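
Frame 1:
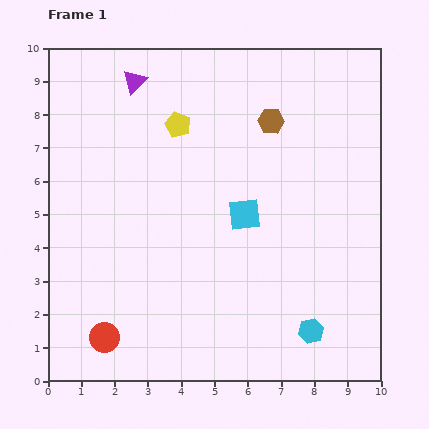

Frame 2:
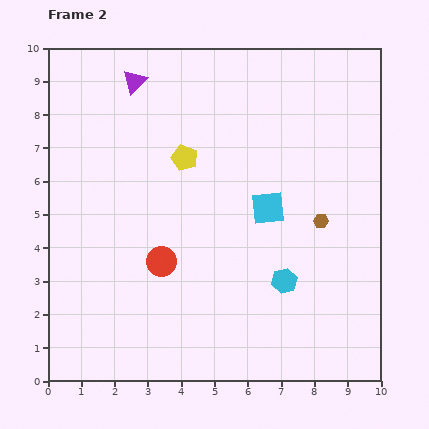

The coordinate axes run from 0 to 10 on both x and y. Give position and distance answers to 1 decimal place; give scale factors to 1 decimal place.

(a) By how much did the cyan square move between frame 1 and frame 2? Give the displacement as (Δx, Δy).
(0.7, 0.2)

The cyan square was at (5.9, 5.0) in frame 1 and (6.6, 5.2) in frame 2.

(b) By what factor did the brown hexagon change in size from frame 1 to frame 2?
0.6×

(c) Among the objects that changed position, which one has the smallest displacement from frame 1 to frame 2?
the cyan square

(moved 0.7)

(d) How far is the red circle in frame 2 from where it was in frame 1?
2.9

The red circle moved from (1.7, 1.3) to (3.4, 3.6), a distance of √(1.7² + 2.3²) ≈ 2.9.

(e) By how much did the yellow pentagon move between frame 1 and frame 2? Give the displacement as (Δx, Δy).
(0.2, -1.0)

The yellow pentagon was at (3.9, 7.7) in frame 1 and (4.1, 6.7) in frame 2.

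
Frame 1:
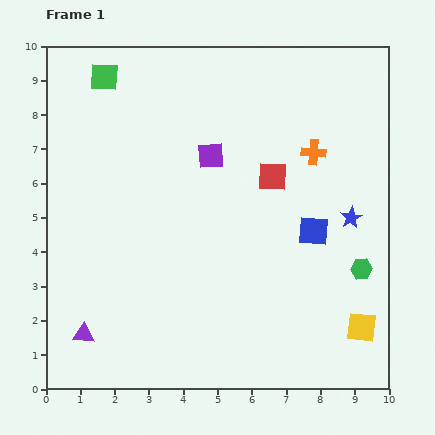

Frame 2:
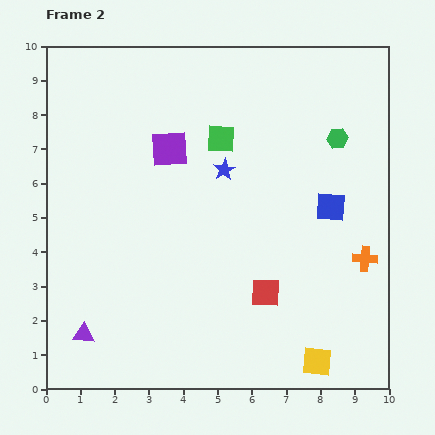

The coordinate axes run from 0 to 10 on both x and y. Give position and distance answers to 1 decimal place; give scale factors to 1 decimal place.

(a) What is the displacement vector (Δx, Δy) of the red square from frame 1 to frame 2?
(-0.2, -3.4)

The red square was at (6.6, 6.2) in frame 1 and (6.4, 2.8) in frame 2.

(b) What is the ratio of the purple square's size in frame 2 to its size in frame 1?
1.4×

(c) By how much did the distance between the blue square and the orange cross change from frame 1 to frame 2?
-0.5

Distance in frame 1: 2.3. Distance in frame 2: 1.8.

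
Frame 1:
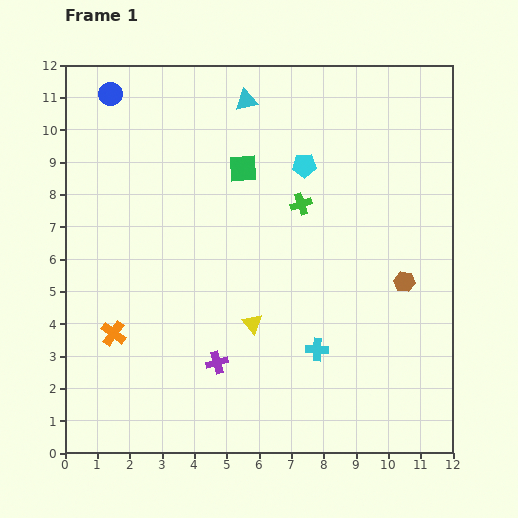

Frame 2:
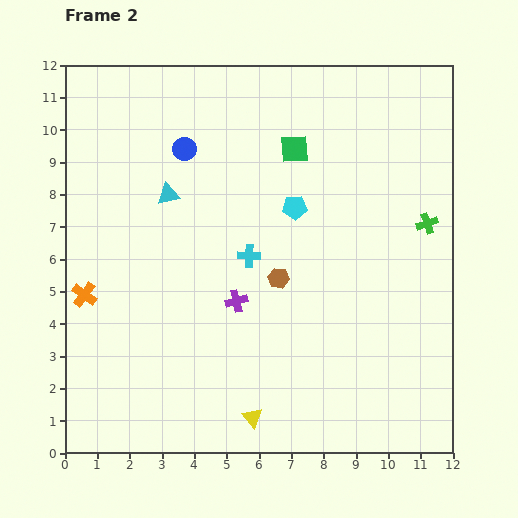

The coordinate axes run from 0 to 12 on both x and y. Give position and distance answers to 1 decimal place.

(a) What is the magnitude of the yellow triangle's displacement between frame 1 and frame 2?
2.9

The yellow triangle moved from (5.8, 4.0) to (5.8, 1.1), a distance of √(0.0² + 2.9²) ≈ 2.9.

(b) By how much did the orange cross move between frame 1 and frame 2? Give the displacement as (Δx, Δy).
(-0.9, 1.2)

The orange cross was at (1.5, 3.7) in frame 1 and (0.6, 4.9) in frame 2.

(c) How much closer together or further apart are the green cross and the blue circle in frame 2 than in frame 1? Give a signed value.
+1.0

Distance in frame 1: 6.8. Distance in frame 2: 7.8.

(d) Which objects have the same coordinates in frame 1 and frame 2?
none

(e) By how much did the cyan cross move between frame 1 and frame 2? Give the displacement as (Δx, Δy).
(-2.1, 2.9)

The cyan cross was at (7.8, 3.2) in frame 1 and (5.7, 6.1) in frame 2.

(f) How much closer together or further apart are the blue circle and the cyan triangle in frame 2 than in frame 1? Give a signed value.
-2.7

Distance in frame 1: 4.2. Distance in frame 2: 1.5.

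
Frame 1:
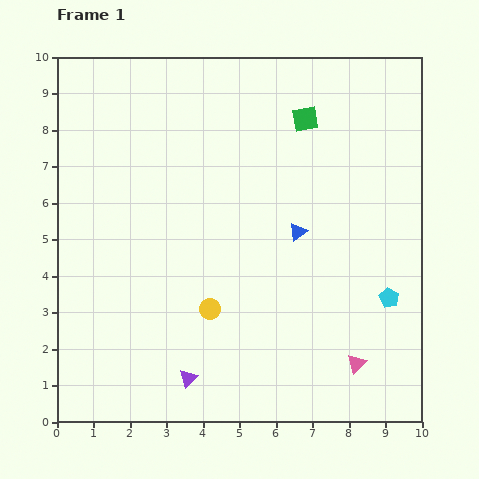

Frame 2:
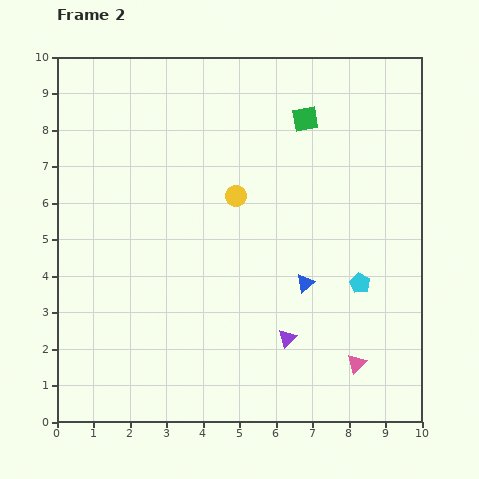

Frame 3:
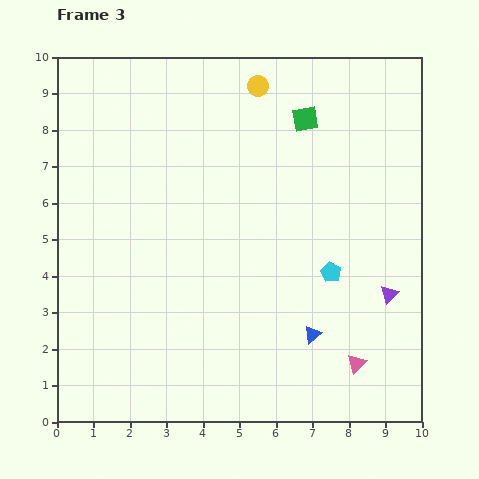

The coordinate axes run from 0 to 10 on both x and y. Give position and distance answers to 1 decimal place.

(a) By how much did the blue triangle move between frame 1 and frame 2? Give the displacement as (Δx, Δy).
(0.2, -1.4)

The blue triangle was at (6.6, 5.2) in frame 1 and (6.8, 3.8) in frame 2.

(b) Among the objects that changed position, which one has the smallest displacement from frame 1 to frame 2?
the cyan pentagon

(moved 0.9)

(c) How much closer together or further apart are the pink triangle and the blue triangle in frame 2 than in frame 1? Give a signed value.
-1.3

Distance in frame 1: 3.9. Distance in frame 2: 2.6.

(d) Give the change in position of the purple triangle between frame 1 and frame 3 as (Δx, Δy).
(5.5, 2.3)

The purple triangle was at (3.6, 1.2) in frame 1 and (9.1, 3.5) in frame 3.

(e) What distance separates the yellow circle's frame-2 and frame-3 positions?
3.1

The yellow circle moved from (4.9, 6.2) to (5.5, 9.2), a distance of √(0.6² + 3.0²) ≈ 3.1.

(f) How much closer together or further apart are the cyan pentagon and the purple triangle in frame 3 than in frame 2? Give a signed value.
-0.8

Distance in frame 2: 2.5. Distance in frame 3: 1.7.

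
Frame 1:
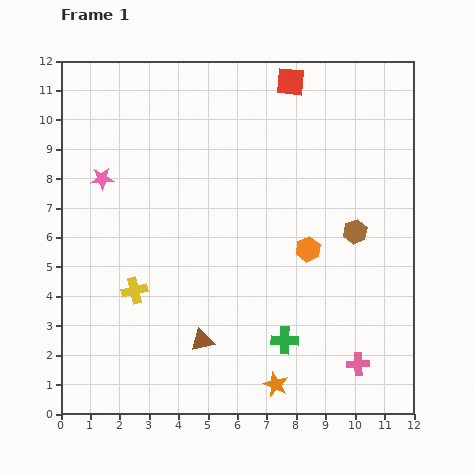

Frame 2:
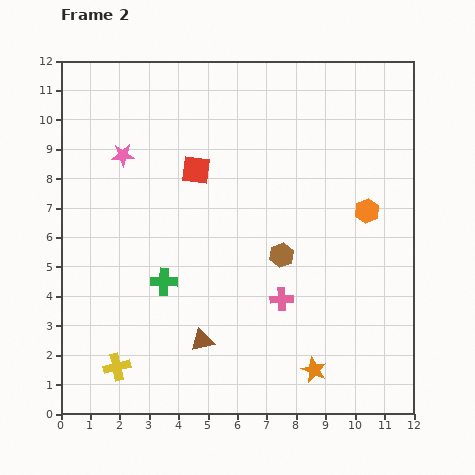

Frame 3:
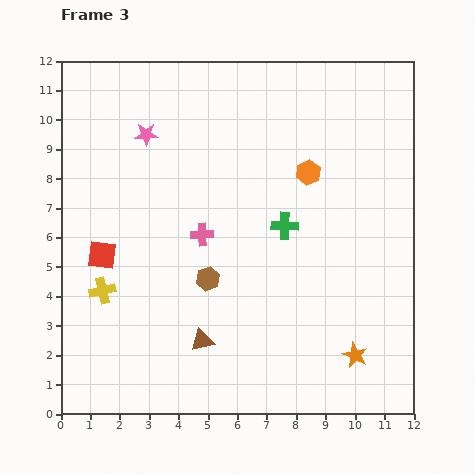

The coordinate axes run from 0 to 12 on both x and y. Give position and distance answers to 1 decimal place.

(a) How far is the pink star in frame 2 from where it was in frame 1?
1.1

The pink star moved from (1.4, 8.0) to (2.1, 8.8), a distance of √(0.7² + 0.8²) ≈ 1.1.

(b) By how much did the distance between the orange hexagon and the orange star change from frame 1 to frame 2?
+1.0

Distance in frame 1: 4.7. Distance in frame 2: 5.7.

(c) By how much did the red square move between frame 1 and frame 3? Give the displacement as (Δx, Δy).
(-6.4, -5.9)

The red square was at (7.8, 11.3) in frame 1 and (1.4, 5.4) in frame 3.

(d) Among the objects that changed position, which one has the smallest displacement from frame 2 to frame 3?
the pink star

(moved 1.1)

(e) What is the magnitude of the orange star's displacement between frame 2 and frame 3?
1.5

The orange star moved from (8.6, 1.5) to (10.0, 2.0), a distance of √(1.4² + 0.5²) ≈ 1.5.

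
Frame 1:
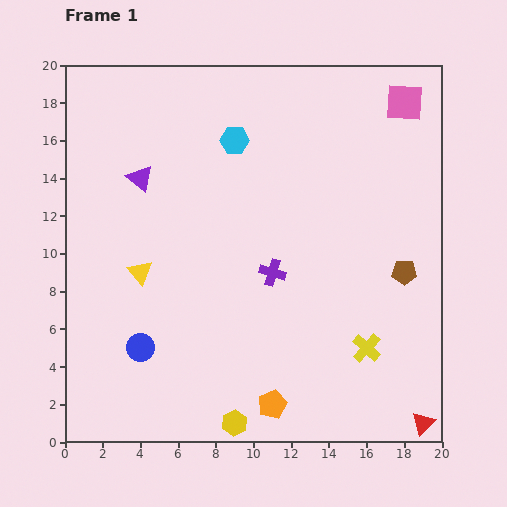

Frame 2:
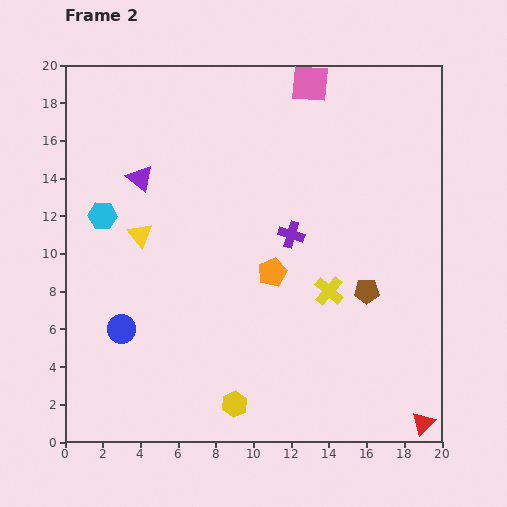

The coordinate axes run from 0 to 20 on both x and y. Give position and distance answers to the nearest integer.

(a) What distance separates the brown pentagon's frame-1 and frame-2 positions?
2

The brown pentagon moved from (18, 9) to (16, 8), a distance of √(2² + 1²) ≈ 2.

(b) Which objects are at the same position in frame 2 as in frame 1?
the red triangle, the purple triangle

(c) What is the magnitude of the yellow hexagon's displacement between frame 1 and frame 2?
1

The yellow hexagon moved from (9, 1) to (9, 2), a distance of √(0² + 1²) ≈ 1.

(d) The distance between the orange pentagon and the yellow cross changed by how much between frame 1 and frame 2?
-3

Distance in frame 1: 6. Distance in frame 2: 3.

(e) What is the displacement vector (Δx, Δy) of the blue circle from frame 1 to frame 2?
(-1, 1)

The blue circle was at (4, 5) in frame 1 and (3, 6) in frame 2.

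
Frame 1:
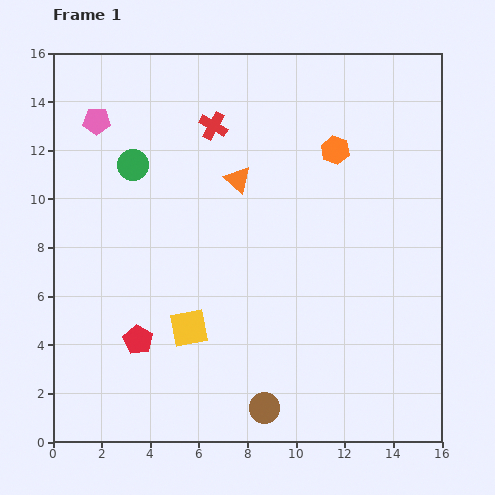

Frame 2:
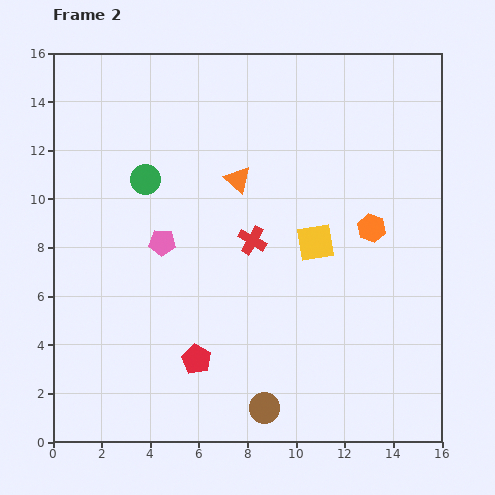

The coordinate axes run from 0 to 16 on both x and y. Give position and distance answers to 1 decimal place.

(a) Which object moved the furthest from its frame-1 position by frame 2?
the yellow square

(moved 6.3; next 5.7)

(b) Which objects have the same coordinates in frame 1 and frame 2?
the brown circle, the orange triangle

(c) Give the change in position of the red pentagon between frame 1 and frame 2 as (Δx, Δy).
(2.4, -0.8)

The red pentagon was at (3.5, 4.2) in frame 1 and (5.9, 3.4) in frame 2.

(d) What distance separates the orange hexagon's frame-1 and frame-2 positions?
3.5

The orange hexagon moved from (11.6, 12.0) to (13.1, 8.8), a distance of √(1.5² + 3.2²) ≈ 3.5.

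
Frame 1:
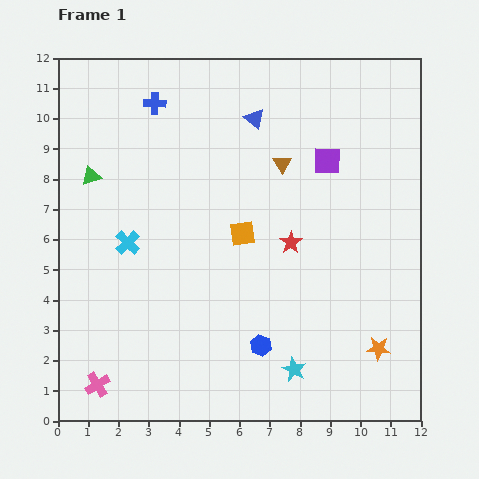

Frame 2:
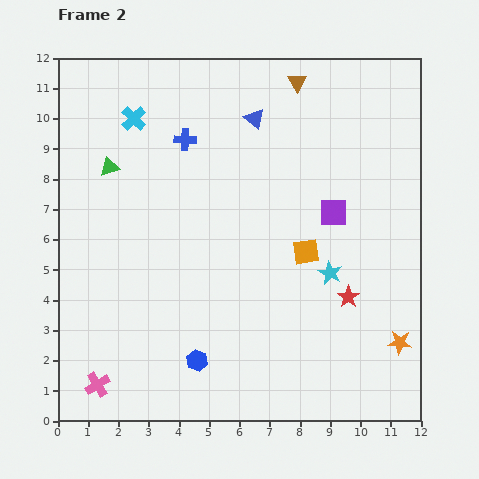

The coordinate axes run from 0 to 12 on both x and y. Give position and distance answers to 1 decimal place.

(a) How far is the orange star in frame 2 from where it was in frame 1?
0.7

The orange star moved from (10.6, 2.4) to (11.3, 2.6), a distance of √(0.7² + 0.2²) ≈ 0.7.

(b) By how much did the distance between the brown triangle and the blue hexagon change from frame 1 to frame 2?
+3.8

Distance in frame 1: 6.0. Distance in frame 2: 9.8.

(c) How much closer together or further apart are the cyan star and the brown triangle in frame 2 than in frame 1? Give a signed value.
-0.4

Distance in frame 1: 6.8. Distance in frame 2: 6.4.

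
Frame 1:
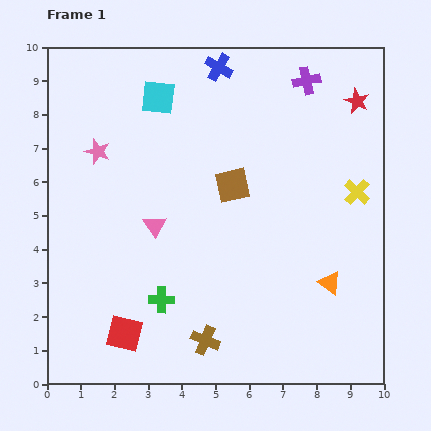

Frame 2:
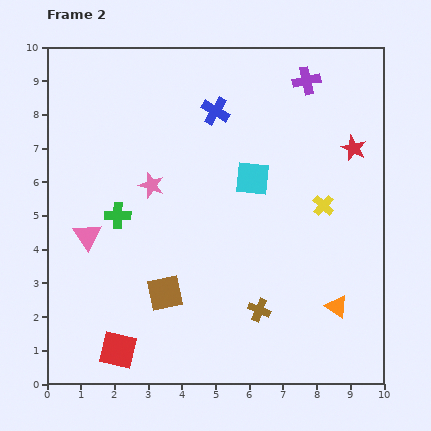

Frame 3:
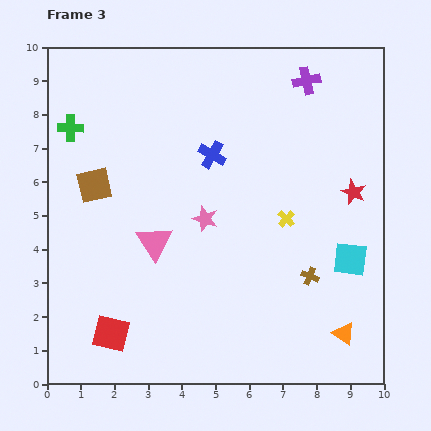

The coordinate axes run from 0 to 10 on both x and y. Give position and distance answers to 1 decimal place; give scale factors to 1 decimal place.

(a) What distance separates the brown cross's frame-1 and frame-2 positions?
1.8

The brown cross moved from (4.7, 1.3) to (6.3, 2.2), a distance of √(1.6² + 0.9²) ≈ 1.8.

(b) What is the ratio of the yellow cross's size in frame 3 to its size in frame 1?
0.6×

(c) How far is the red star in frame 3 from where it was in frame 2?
1.3

The red star moved from (9.1, 7.0) to (9.1, 5.7), a distance of √(0.0² + 1.3²) ≈ 1.3.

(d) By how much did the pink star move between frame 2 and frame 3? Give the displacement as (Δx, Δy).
(1.6, -1.0)

The pink star was at (3.1, 5.9) in frame 2 and (4.7, 4.9) in frame 3.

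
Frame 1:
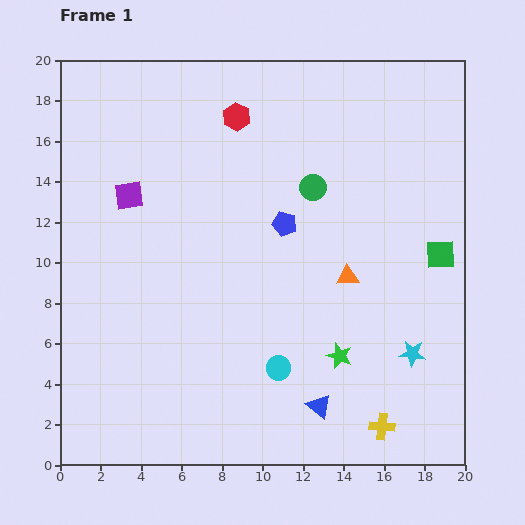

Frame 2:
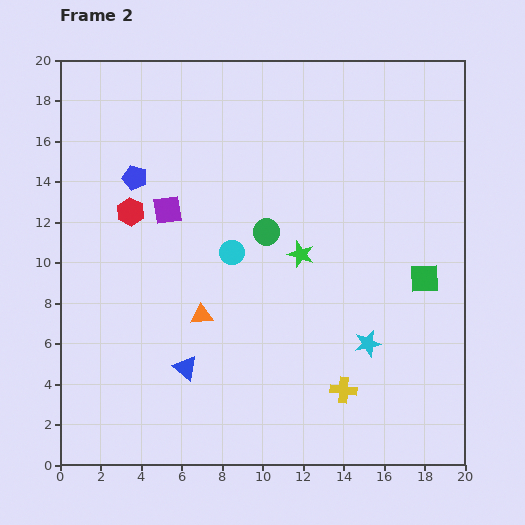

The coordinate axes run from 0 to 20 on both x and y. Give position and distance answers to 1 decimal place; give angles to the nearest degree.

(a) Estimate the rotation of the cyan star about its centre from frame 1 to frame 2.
18° counter-clockwise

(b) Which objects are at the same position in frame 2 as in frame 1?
none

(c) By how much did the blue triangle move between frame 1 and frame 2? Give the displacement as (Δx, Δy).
(-6.6, 1.9)

The blue triangle was at (12.8, 2.9) in frame 1 and (6.2, 4.8) in frame 2.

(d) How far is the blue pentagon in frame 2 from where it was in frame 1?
7.7

The blue pentagon moved from (11.1, 11.9) to (3.7, 14.2), a distance of √(7.4² + 2.3²) ≈ 7.7.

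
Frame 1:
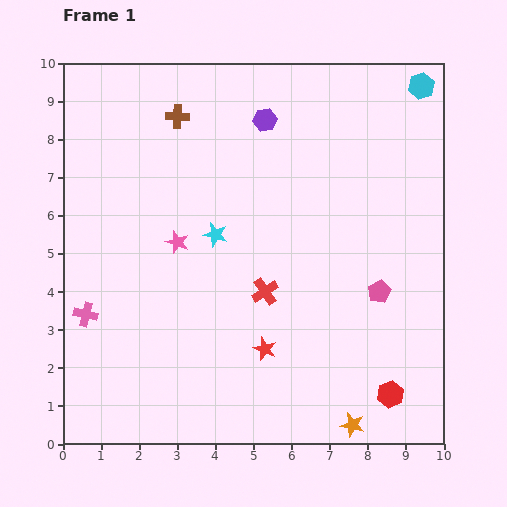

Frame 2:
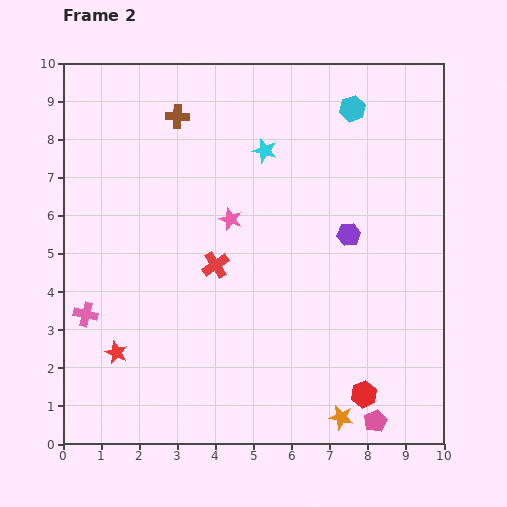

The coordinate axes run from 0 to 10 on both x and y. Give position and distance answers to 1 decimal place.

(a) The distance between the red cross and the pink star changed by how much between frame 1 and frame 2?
-1.3

Distance in frame 1: 2.6. Distance in frame 2: 1.3.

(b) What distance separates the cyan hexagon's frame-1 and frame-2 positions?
1.9

The cyan hexagon moved from (9.4, 9.4) to (7.6, 8.8), a distance of √(1.8² + 0.6²) ≈ 1.9.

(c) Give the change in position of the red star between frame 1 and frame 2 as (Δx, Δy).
(-3.9, -0.1)

The red star was at (5.3, 2.5) in frame 1 and (1.4, 2.4) in frame 2.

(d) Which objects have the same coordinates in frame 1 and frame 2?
the brown cross, the pink cross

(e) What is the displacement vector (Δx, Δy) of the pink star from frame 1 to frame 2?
(1.4, 0.6)

The pink star was at (3.0, 5.3) in frame 1 and (4.4, 5.9) in frame 2.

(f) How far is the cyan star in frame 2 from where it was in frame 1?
2.6

The cyan star moved from (4.0, 5.5) to (5.3, 7.7), a distance of √(1.3² + 2.2²) ≈ 2.6.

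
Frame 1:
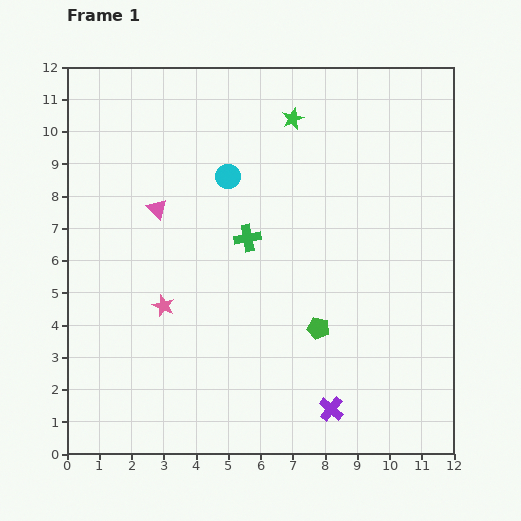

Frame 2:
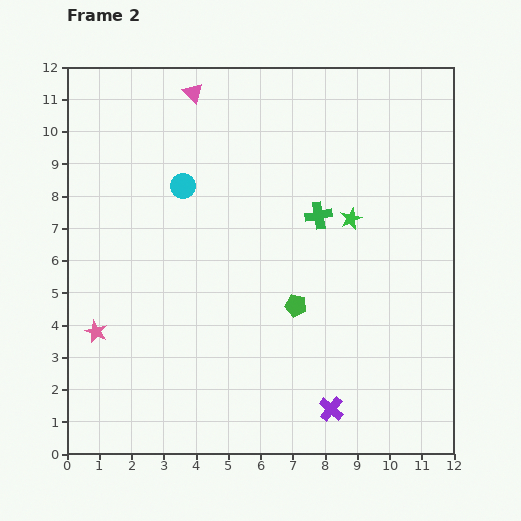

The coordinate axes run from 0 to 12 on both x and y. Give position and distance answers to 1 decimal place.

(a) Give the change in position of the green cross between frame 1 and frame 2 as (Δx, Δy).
(2.2, 0.7)

The green cross was at (5.6, 6.7) in frame 1 and (7.8, 7.4) in frame 2.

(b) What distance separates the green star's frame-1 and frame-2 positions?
3.6

The green star moved from (7.0, 10.4) to (8.8, 7.3), a distance of √(1.8² + 3.1²) ≈ 3.6.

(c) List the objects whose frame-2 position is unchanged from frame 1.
the purple cross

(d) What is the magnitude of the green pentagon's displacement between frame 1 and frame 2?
1.0

The green pentagon moved from (7.8, 3.9) to (7.1, 4.6), a distance of √(0.7² + 0.7²) ≈ 1.0.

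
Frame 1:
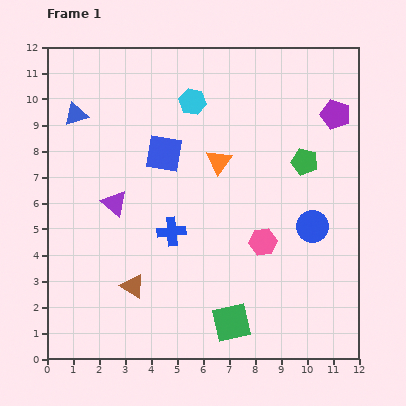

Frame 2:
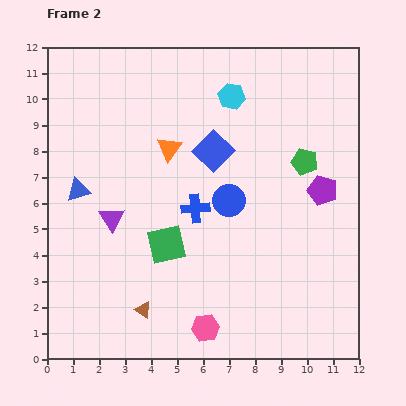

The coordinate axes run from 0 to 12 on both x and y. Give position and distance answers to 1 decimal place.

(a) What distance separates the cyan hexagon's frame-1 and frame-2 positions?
1.5

The cyan hexagon moved from (5.6, 9.9) to (7.1, 10.1), a distance of √(1.5² + 0.2²) ≈ 1.5.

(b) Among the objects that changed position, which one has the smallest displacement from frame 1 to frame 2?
the purple triangle

(moved 0.6)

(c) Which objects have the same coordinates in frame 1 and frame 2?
the green pentagon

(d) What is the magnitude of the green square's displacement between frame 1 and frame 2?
3.9

The green square moved from (7.1, 1.4) to (4.6, 4.4), a distance of √(2.5² + 3.0²) ≈ 3.9.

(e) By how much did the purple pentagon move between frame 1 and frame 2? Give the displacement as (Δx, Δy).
(-0.5, -2.9)

The purple pentagon was at (11.1, 9.4) in frame 1 and (10.6, 6.5) in frame 2.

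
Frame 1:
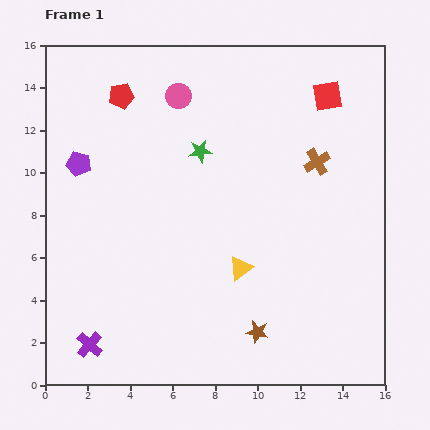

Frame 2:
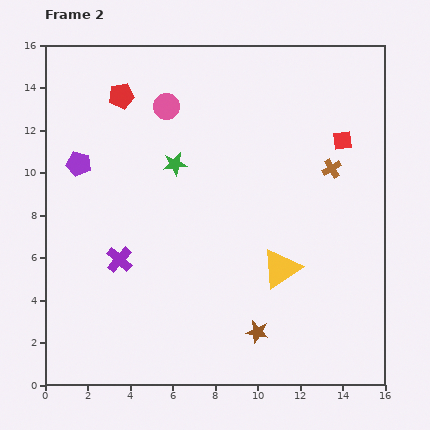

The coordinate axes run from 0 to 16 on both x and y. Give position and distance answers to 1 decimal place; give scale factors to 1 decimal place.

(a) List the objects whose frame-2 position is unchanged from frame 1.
the brown star, the purple pentagon, the red pentagon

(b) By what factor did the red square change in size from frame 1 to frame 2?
0.7×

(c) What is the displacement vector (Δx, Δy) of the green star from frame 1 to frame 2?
(-1.2, -0.6)

The green star was at (7.3, 11.0) in frame 1 and (6.1, 10.4) in frame 2.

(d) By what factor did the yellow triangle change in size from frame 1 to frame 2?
1.6×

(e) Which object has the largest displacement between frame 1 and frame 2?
the purple cross

(moved 4.2; next 2.2)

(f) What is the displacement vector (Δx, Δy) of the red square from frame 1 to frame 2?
(0.7, -2.1)

The red square was at (13.3, 13.6) in frame 1 and (14.0, 11.5) in frame 2.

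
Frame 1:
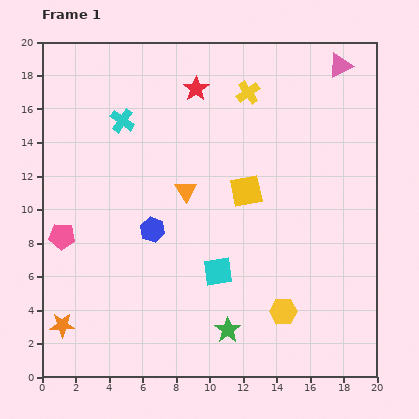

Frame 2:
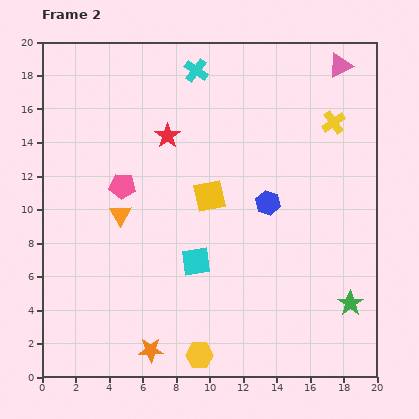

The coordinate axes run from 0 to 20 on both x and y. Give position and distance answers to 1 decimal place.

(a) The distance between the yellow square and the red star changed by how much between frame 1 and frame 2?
-2.4

Distance in frame 1: 6.8. Distance in frame 2: 4.4.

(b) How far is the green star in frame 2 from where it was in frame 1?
7.5

The green star moved from (11.1, 2.8) to (18.4, 4.4), a distance of √(7.3² + 1.6²) ≈ 7.5.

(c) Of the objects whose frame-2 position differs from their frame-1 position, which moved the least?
the cyan square

(moved 1.4)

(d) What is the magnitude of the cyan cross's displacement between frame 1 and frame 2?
5.3

The cyan cross moved from (4.8, 15.3) to (9.2, 18.3), a distance of √(4.4² + 3.0²) ≈ 5.3.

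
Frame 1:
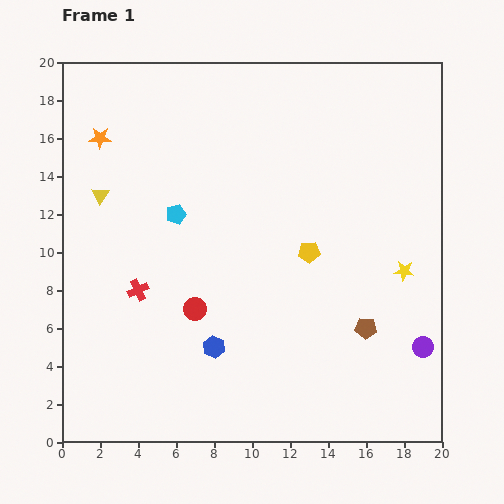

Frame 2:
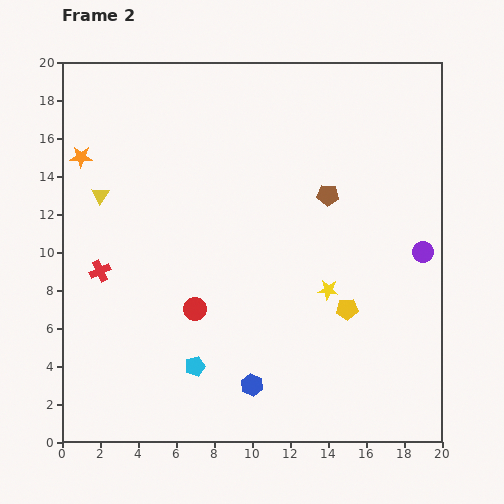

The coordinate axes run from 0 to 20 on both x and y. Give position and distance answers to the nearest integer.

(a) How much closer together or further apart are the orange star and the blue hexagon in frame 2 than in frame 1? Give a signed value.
+2

Distance in frame 1: 13. Distance in frame 2: 15.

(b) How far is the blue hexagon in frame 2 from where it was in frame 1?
3

The blue hexagon moved from (8, 5) to (10, 3), a distance of √(2² + 2²) ≈ 3.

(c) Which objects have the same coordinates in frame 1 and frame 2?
the yellow triangle, the red circle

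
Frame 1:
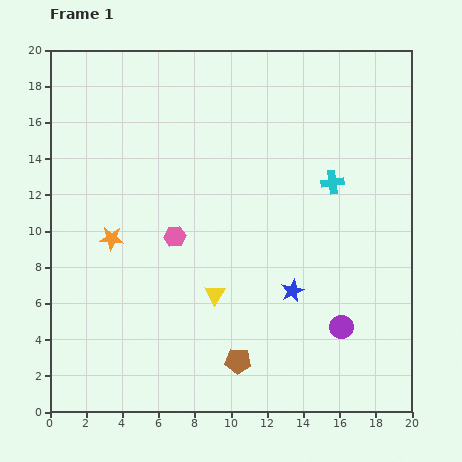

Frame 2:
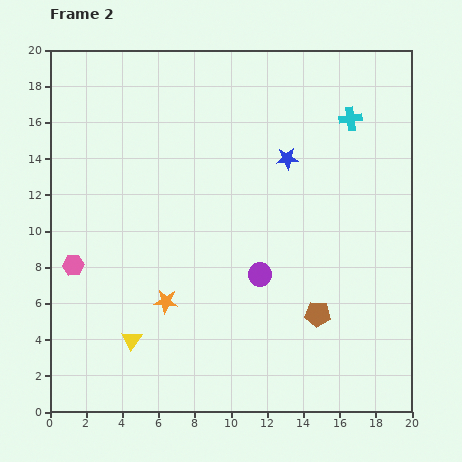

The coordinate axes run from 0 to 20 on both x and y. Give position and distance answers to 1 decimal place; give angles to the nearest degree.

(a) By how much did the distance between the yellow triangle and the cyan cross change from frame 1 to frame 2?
+8.2

Distance in frame 1: 9.0. Distance in frame 2: 17.2.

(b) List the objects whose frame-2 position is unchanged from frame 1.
none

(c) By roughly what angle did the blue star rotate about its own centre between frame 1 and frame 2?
20° clockwise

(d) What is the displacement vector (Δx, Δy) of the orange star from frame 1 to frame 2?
(3.0, -3.5)

The orange star was at (3.4, 9.6) in frame 1 and (6.4, 6.1) in frame 2.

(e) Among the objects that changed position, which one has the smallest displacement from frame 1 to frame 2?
the cyan cross

(moved 3.6)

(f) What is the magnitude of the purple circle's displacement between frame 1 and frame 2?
5.4

The purple circle moved from (16.1, 4.7) to (11.6, 7.6), a distance of √(4.5² + 2.9²) ≈ 5.4.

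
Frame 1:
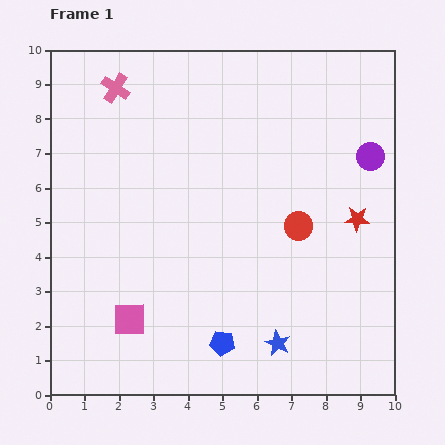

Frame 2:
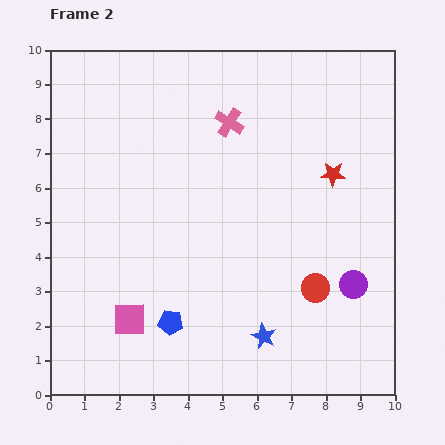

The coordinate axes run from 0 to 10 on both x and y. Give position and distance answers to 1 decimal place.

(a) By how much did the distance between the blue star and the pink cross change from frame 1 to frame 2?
-2.5

Distance in frame 1: 8.8. Distance in frame 2: 6.3.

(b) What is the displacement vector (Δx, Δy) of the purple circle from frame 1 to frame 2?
(-0.5, -3.7)

The purple circle was at (9.3, 6.9) in frame 1 and (8.8, 3.2) in frame 2.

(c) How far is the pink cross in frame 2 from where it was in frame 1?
3.4

The pink cross moved from (1.9, 8.9) to (5.2, 7.9), a distance of √(3.3² + 1.0²) ≈ 3.4.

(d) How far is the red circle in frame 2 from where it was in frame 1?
1.9

The red circle moved from (7.2, 4.9) to (7.7, 3.1), a distance of √(0.5² + 1.8²) ≈ 1.9.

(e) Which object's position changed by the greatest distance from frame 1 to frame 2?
the purple circle

(moved 3.7; next 3.4)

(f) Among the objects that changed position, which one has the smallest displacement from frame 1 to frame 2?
the blue star

(moved 0.4)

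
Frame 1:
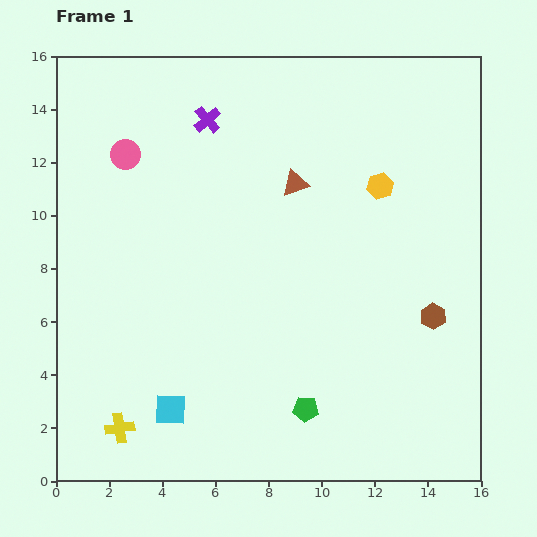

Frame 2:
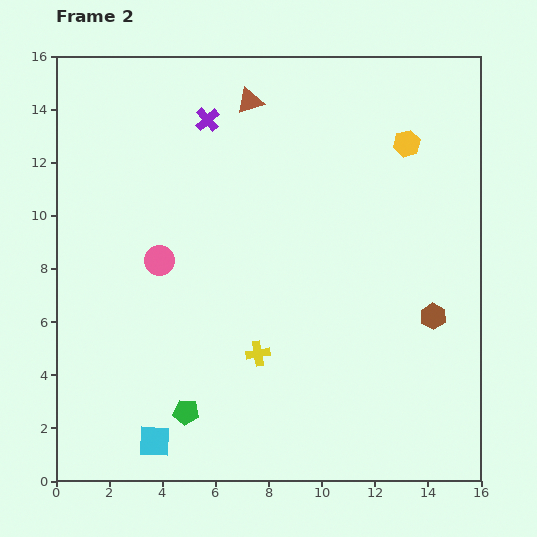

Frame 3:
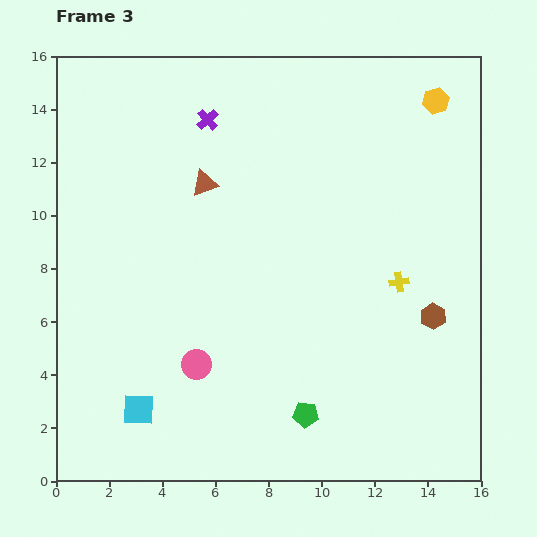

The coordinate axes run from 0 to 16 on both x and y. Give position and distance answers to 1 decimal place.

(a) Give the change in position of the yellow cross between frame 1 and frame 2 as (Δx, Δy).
(5.2, 2.8)

The yellow cross was at (2.4, 2.0) in frame 1 and (7.6, 4.8) in frame 2.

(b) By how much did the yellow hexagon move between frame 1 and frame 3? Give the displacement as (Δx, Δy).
(2.1, 3.2)

The yellow hexagon was at (12.2, 11.1) in frame 1 and (14.3, 14.3) in frame 3.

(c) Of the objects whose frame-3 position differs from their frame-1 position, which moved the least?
the green pentagon

(moved 0.2)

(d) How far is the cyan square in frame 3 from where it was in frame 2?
1.3

The cyan square moved from (3.7, 1.5) to (3.1, 2.7), a distance of √(0.6² + 1.2²) ≈ 1.3.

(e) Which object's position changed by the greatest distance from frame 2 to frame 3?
the yellow cross

(moved 5.9; next 4.5)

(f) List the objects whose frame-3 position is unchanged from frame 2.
the brown hexagon, the purple cross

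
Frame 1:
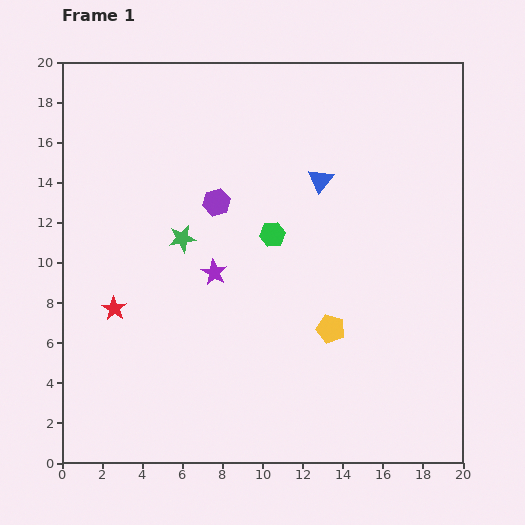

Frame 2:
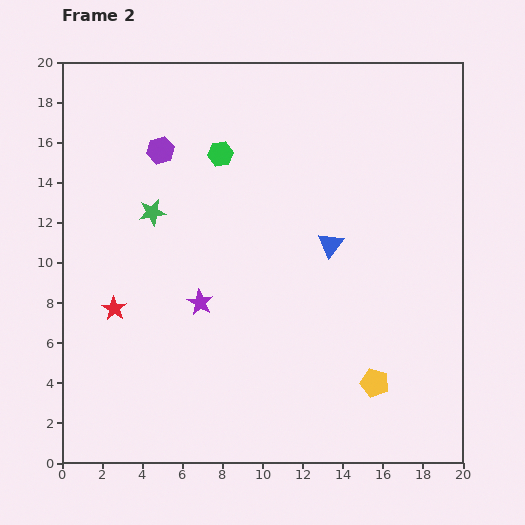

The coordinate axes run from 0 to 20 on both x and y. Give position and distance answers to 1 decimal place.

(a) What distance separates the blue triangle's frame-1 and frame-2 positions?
3.2

The blue triangle moved from (12.9, 14.1) to (13.4, 10.9), a distance of √(0.5² + 3.2²) ≈ 3.2.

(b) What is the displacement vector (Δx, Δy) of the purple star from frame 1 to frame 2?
(-0.7, -1.5)

The purple star was at (7.6, 9.5) in frame 1 and (6.9, 8.0) in frame 2.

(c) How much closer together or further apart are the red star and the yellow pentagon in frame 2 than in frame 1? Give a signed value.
+2.7

Distance in frame 1: 10.8. Distance in frame 2: 13.5.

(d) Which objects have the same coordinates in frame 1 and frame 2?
the red star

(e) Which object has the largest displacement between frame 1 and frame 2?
the green hexagon

(moved 4.8; next 3.8)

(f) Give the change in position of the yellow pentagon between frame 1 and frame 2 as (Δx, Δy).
(2.2, -2.7)

The yellow pentagon was at (13.4, 6.7) in frame 1 and (15.6, 4.0) in frame 2.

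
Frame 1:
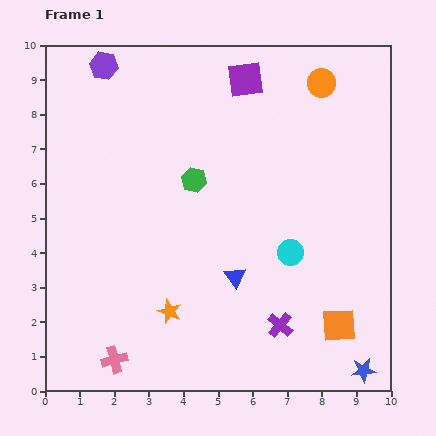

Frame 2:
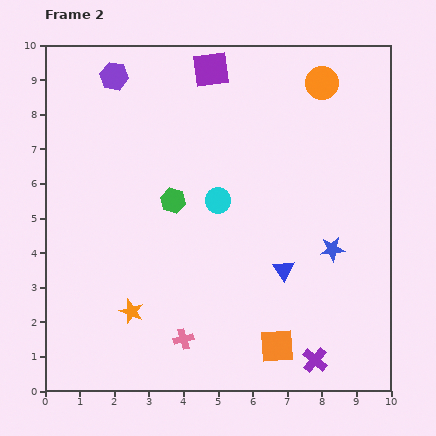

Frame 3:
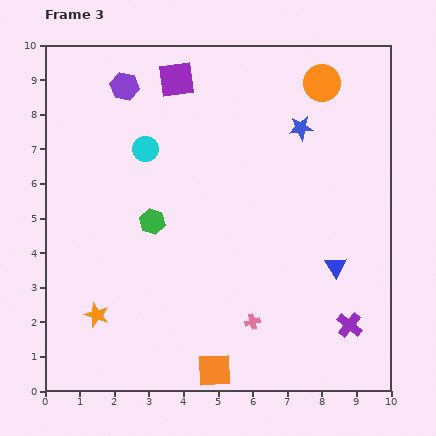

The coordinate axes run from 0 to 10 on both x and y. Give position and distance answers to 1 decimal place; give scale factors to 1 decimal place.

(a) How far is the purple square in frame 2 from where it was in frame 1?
1.0

The purple square moved from (5.8, 9.0) to (4.8, 9.3), a distance of √(1.0² + 0.3²) ≈ 1.0.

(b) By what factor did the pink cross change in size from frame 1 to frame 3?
0.6×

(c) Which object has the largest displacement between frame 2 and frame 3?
the blue star

(moved 3.6; next 2.6)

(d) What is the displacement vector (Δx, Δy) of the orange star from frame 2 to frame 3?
(-1.0, -0.1)

The orange star was at (2.5, 2.3) in frame 2 and (1.5, 2.2) in frame 3.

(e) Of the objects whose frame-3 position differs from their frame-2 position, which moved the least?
the purple hexagon

(moved 0.4)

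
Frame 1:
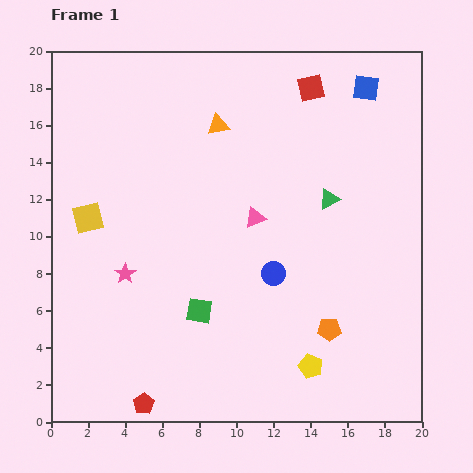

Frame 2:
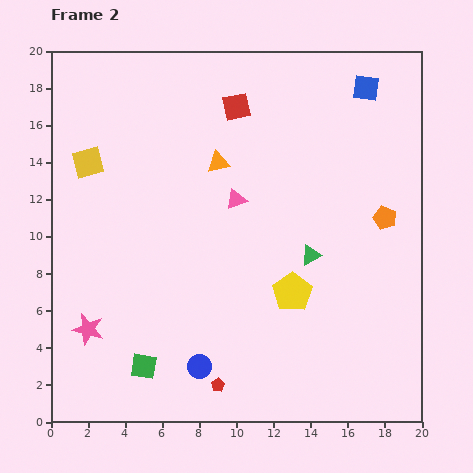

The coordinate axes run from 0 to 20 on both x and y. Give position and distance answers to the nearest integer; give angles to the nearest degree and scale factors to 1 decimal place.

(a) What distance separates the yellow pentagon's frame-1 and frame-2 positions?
4

The yellow pentagon moved from (14, 3) to (13, 7), a distance of √(1² + 4²) ≈ 4.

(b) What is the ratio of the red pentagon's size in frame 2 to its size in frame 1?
0.6×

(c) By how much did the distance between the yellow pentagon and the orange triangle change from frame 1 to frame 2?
-6

Distance in frame 1: 14. Distance in frame 2: 8.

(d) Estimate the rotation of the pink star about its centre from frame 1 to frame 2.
23° counter-clockwise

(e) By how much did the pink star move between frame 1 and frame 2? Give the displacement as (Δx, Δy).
(-2, -3)

The pink star was at (4, 8) in frame 1 and (2, 5) in frame 2.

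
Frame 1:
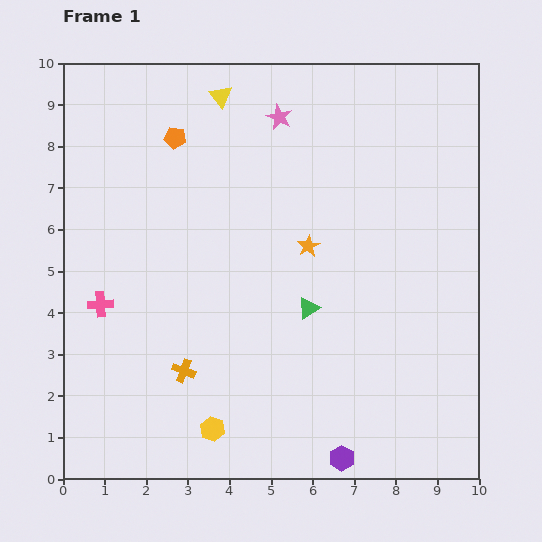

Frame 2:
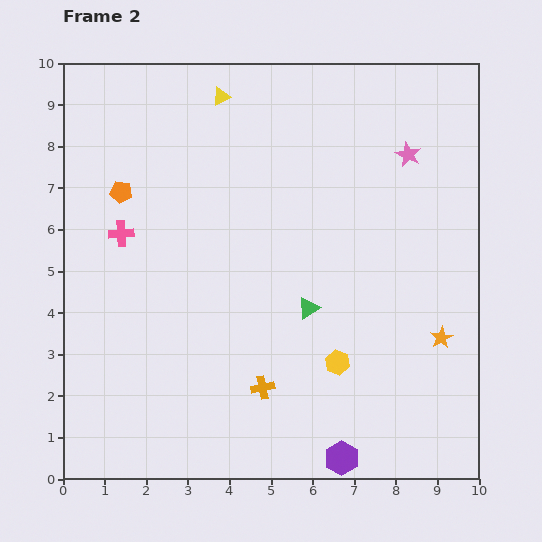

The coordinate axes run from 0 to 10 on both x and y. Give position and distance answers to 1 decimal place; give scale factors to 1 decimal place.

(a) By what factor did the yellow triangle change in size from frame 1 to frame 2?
0.8×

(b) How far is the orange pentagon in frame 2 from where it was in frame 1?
1.8

The orange pentagon moved from (2.7, 8.2) to (1.4, 6.9), a distance of √(1.3² + 1.3²) ≈ 1.8.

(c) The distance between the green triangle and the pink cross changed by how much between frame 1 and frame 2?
-0.2

Distance in frame 1: 5.0. Distance in frame 2: 4.8.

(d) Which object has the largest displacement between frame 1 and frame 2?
the orange star

(moved 3.9; next 3.4)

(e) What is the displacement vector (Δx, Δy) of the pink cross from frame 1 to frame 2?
(0.5, 1.7)

The pink cross was at (0.9, 4.2) in frame 1 and (1.4, 5.9) in frame 2.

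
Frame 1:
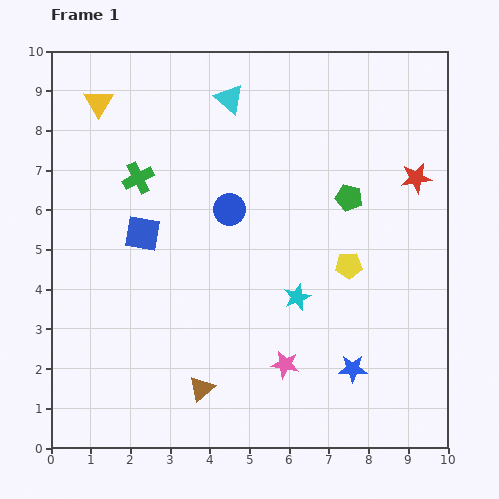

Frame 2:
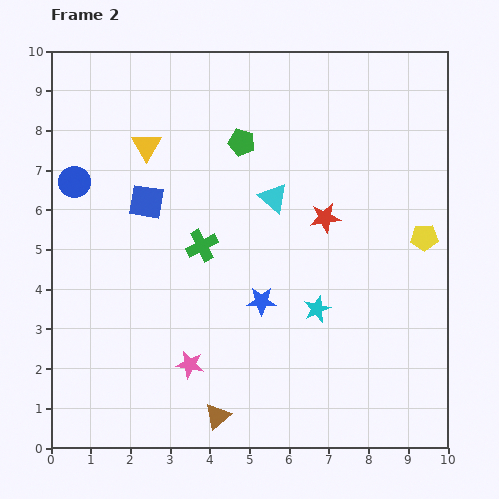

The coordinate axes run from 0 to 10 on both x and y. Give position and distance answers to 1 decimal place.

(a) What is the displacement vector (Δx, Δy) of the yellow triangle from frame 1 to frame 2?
(1.2, -1.1)

The yellow triangle was at (1.2, 8.7) in frame 1 and (2.4, 7.6) in frame 2.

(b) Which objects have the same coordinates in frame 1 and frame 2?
none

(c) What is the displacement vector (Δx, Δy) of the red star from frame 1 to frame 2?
(-2.3, -1.0)

The red star was at (9.2, 6.8) in frame 1 and (6.9, 5.8) in frame 2.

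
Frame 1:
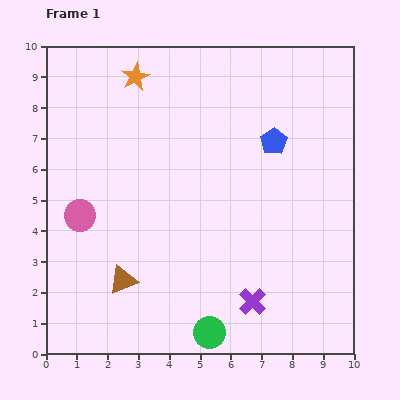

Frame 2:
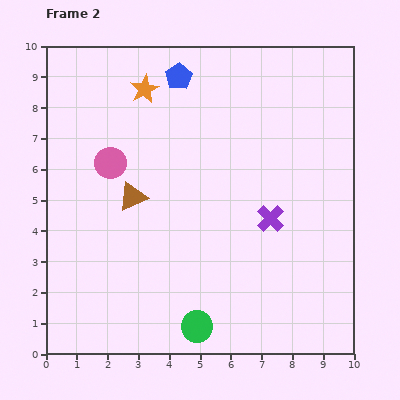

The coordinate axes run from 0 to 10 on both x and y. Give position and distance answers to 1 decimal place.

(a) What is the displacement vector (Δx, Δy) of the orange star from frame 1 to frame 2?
(0.3, -0.4)

The orange star was at (2.9, 9.0) in frame 1 and (3.2, 8.6) in frame 2.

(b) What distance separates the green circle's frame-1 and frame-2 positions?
0.4

The green circle moved from (5.3, 0.7) to (4.9, 0.9), a distance of √(0.4² + 0.2²) ≈ 0.4.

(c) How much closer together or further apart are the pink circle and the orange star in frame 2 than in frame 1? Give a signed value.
-2.2

Distance in frame 1: 4.8. Distance in frame 2: 2.6.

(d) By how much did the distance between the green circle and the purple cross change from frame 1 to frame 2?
+2.5

Distance in frame 1: 1.7. Distance in frame 2: 4.2.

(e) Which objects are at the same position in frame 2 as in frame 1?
none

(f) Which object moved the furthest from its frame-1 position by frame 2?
the blue pentagon

(moved 3.7; next 2.8)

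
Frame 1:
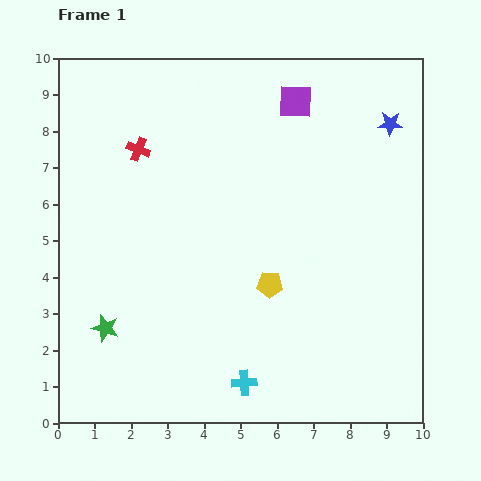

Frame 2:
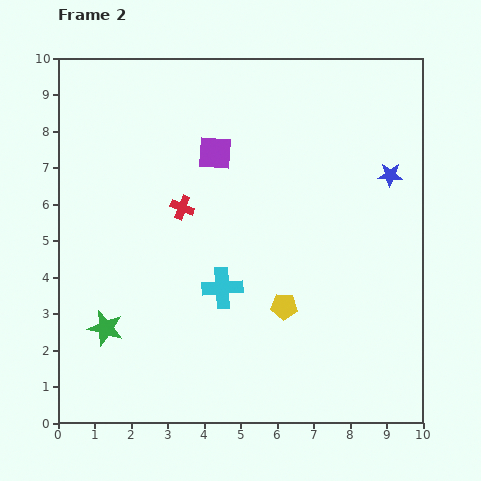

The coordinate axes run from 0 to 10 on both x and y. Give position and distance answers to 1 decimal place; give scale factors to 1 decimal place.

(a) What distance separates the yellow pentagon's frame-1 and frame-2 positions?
0.7

The yellow pentagon moved from (5.8, 3.8) to (6.2, 3.2), a distance of √(0.4² + 0.6²) ≈ 0.7.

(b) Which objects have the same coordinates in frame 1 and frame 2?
the green star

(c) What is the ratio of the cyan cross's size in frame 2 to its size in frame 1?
1.6×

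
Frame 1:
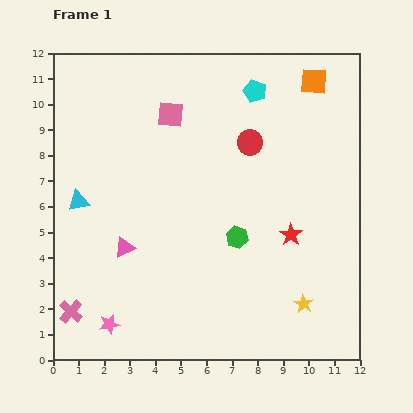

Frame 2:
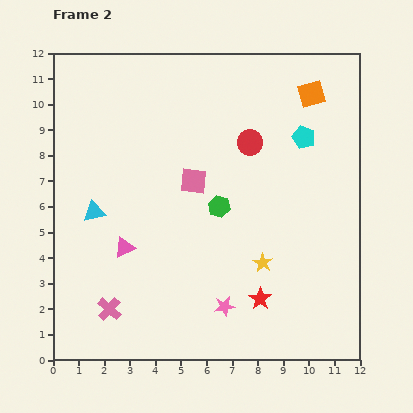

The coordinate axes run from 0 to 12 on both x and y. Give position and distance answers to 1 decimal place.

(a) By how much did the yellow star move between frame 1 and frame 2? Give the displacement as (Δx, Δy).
(-1.6, 1.6)

The yellow star was at (9.8, 2.2) in frame 1 and (8.2, 3.8) in frame 2.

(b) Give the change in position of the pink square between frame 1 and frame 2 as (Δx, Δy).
(0.9, -2.6)

The pink square was at (4.6, 9.6) in frame 1 and (5.5, 7.0) in frame 2.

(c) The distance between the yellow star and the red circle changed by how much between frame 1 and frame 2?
-1.9

Distance in frame 1: 6.6. Distance in frame 2: 4.7.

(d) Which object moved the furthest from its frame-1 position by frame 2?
the pink star

(moved 4.6; next 2.8)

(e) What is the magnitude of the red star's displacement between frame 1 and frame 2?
2.8

The red star moved from (9.3, 4.9) to (8.1, 2.4), a distance of √(1.2² + 2.5²) ≈ 2.8.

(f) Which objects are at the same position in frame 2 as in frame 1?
the pink triangle, the red circle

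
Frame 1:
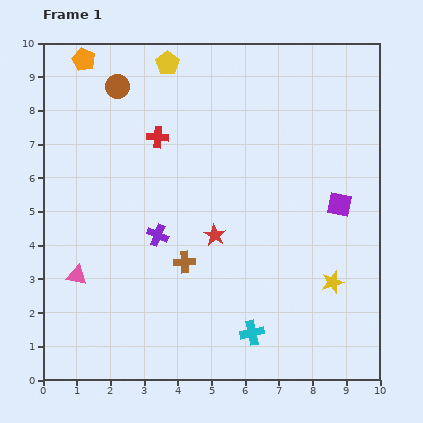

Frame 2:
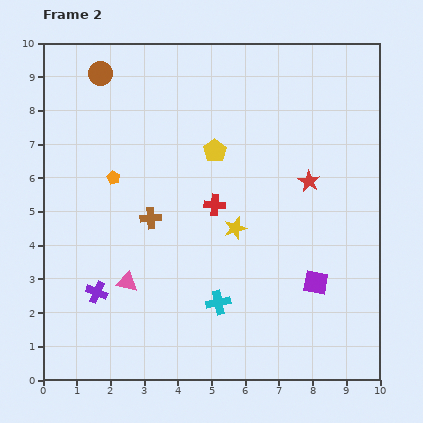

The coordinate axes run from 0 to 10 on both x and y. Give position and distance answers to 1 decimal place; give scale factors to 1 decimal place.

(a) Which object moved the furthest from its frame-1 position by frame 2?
the orange pentagon

(moved 3.6; next 3.3)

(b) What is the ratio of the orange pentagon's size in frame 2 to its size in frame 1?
0.6×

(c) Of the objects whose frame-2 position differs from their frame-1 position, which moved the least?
the brown circle

(moved 0.6)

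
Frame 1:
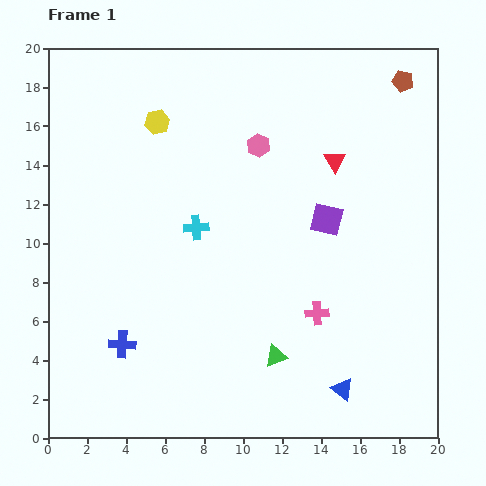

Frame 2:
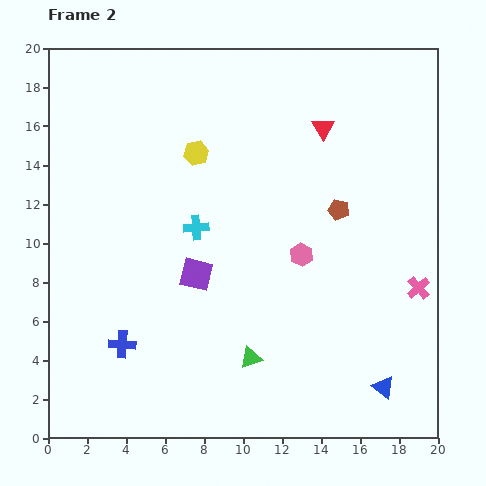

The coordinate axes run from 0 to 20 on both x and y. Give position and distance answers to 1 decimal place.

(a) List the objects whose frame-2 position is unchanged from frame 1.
the blue cross, the cyan cross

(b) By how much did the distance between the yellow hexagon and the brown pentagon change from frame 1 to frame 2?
-4.9

Distance in frame 1: 12.8. Distance in frame 2: 7.9.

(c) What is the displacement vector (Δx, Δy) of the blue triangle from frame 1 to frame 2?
(2.1, 0.1)

The blue triangle was at (15.1, 2.5) in frame 1 and (17.2, 2.6) in frame 2.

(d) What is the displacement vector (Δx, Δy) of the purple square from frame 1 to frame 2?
(-6.7, -2.8)

The purple square was at (14.3, 11.2) in frame 1 and (7.6, 8.4) in frame 2.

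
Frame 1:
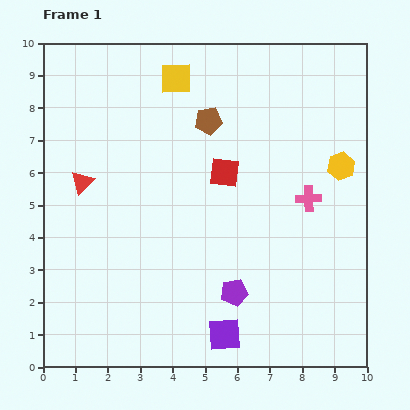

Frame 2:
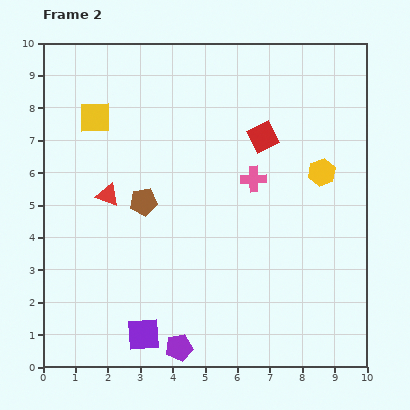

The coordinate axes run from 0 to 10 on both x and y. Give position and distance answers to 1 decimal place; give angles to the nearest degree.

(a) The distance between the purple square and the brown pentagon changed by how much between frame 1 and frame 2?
-2.5

Distance in frame 1: 6.6. Distance in frame 2: 4.1.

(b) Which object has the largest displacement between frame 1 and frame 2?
the brown pentagon

(moved 3.2; next 2.8)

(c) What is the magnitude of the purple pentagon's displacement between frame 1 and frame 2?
2.4

The purple pentagon moved from (5.9, 2.3) to (4.2, 0.6), a distance of √(1.7² + 1.7²) ≈ 2.4.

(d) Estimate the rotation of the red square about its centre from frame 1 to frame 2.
33° counter-clockwise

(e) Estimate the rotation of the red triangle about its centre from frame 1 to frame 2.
54° counter-clockwise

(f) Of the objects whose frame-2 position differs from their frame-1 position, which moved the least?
the yellow hexagon

(moved 0.6)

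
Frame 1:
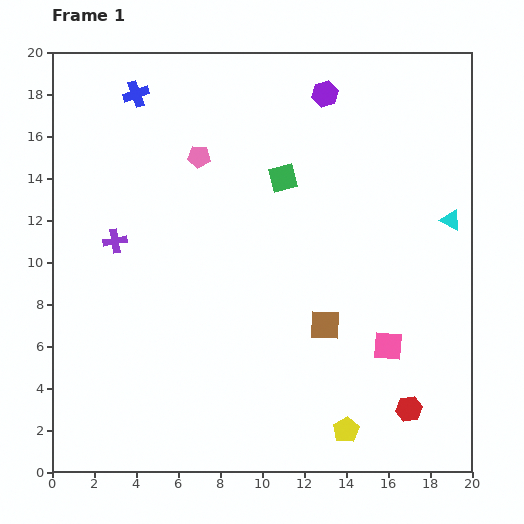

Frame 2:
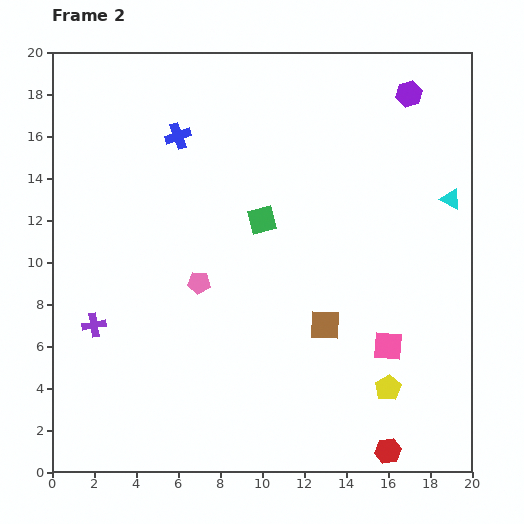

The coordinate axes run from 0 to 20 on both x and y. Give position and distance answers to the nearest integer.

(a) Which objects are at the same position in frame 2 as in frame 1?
the brown square, the pink square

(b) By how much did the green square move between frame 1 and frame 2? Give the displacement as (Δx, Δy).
(-1, -2)

The green square was at (11, 14) in frame 1 and (10, 12) in frame 2.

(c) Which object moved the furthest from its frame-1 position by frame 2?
the pink pentagon

(moved 6; next 4)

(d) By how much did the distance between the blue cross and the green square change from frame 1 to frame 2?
-2

Distance in frame 1: 8. Distance in frame 2: 6.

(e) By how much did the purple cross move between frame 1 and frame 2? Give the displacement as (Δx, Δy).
(-1, -4)

The purple cross was at (3, 11) in frame 1 and (2, 7) in frame 2.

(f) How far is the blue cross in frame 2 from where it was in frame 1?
3

The blue cross moved from (4, 18) to (6, 16), a distance of √(2² + 2²) ≈ 3.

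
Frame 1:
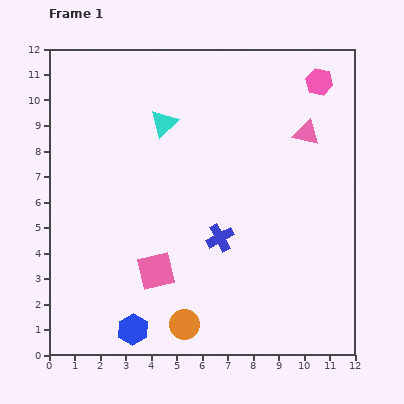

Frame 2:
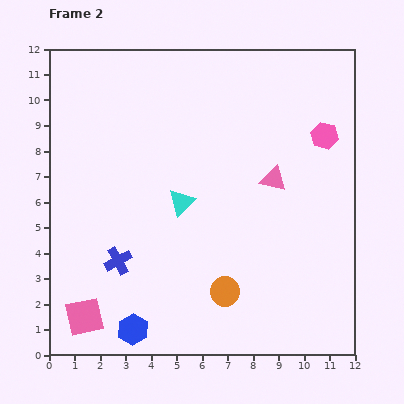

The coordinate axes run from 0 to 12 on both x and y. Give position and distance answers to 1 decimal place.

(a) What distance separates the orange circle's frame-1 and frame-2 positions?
2.1

The orange circle moved from (5.3, 1.2) to (6.9, 2.5), a distance of √(1.6² + 1.3²) ≈ 2.1.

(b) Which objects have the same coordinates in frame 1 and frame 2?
the blue hexagon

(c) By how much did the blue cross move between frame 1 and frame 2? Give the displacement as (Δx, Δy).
(-4.0, -0.9)

The blue cross was at (6.7, 4.6) in frame 1 and (2.7, 3.7) in frame 2.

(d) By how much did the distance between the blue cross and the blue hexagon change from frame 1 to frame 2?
-2.2

Distance in frame 1: 5.0. Distance in frame 2: 2.8.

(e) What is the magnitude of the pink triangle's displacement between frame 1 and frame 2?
2.2

The pink triangle moved from (10.1, 8.7) to (8.8, 6.9), a distance of √(1.3² + 1.8²) ≈ 2.2.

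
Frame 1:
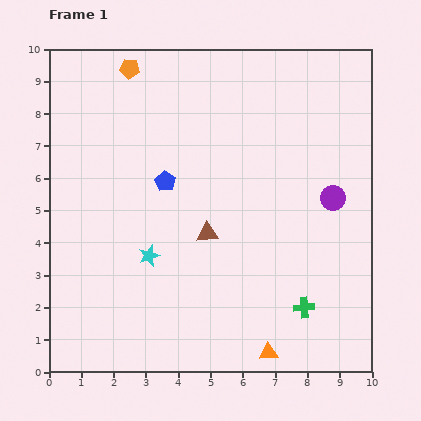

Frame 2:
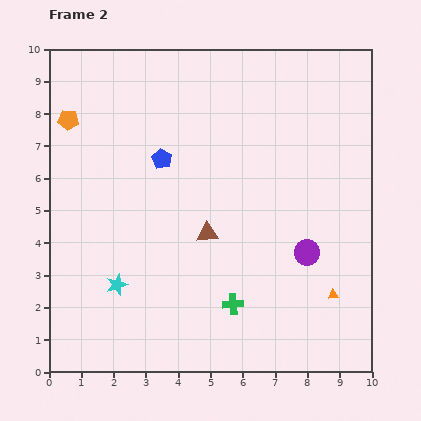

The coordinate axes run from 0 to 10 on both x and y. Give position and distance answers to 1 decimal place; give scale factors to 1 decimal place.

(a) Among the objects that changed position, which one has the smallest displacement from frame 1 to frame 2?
the blue pentagon

(moved 0.7)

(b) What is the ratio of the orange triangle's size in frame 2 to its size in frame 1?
0.6×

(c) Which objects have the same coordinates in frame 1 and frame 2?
the brown triangle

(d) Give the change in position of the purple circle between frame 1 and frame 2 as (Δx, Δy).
(-0.8, -1.7)

The purple circle was at (8.8, 5.4) in frame 1 and (8.0, 3.7) in frame 2.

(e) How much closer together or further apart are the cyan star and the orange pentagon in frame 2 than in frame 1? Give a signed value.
-0.5

Distance in frame 1: 5.8. Distance in frame 2: 5.3.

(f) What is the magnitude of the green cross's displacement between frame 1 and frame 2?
2.2

The green cross moved from (7.9, 2.0) to (5.7, 2.1), a distance of √(2.2² + 0.1²) ≈ 2.2.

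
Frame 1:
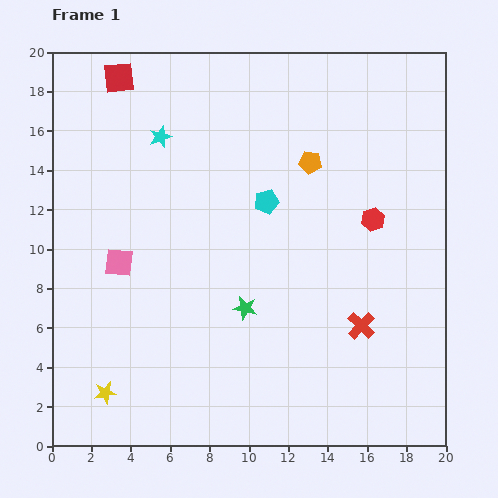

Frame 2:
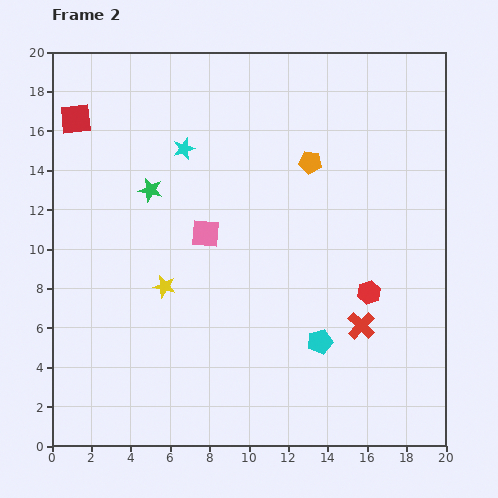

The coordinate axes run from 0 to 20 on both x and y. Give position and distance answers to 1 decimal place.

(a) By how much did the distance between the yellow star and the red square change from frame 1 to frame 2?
-6.4

Distance in frame 1: 16.0. Distance in frame 2: 9.6.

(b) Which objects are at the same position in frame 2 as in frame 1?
the orange pentagon, the red cross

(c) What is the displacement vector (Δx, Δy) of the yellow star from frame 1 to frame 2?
(3.0, 5.4)

The yellow star was at (2.7, 2.7) in frame 1 and (5.7, 8.1) in frame 2.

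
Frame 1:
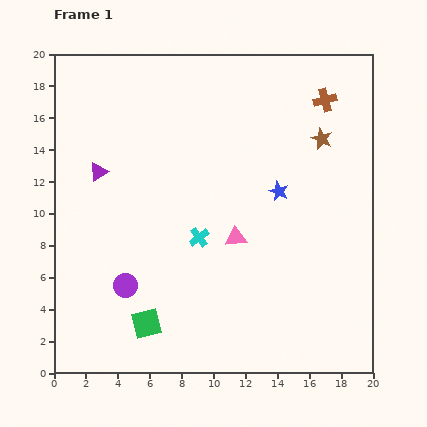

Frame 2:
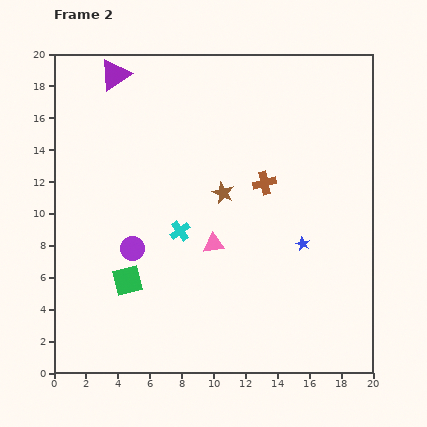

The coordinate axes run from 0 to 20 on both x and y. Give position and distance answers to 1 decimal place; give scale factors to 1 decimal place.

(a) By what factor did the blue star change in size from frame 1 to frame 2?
0.7×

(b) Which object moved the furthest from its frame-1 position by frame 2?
the brown star

(moved 7.1; next 6.4)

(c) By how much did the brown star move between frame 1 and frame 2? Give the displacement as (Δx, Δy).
(-6.2, -3.4)

The brown star was at (16.8, 14.7) in frame 1 and (10.6, 11.3) in frame 2.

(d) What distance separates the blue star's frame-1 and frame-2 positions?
3.6

The blue star moved from (14.1, 11.4) to (15.6, 8.1), a distance of √(1.5² + 3.3²) ≈ 3.6.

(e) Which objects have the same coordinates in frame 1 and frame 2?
none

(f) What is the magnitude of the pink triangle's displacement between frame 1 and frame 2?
1.5

The pink triangle moved from (11.4, 8.5) to (10.0, 8.1), a distance of √(1.4² + 0.4²) ≈ 1.5.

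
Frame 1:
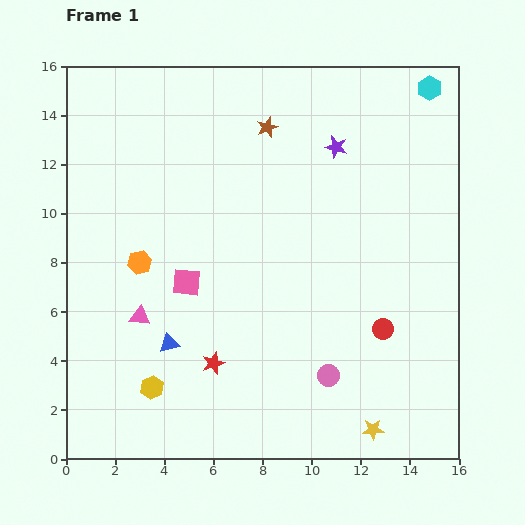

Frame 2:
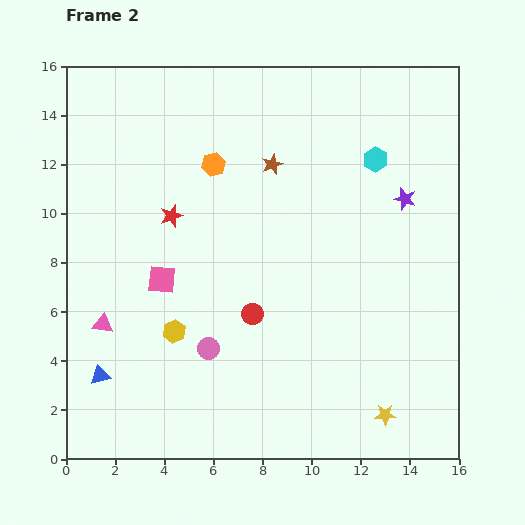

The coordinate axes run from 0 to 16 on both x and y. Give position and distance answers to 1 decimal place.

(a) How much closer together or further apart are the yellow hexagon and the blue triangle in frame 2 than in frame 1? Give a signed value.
+1.6

Distance in frame 1: 1.9. Distance in frame 2: 3.5.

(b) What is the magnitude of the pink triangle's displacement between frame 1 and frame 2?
1.5

The pink triangle moved from (3.0, 5.8) to (1.5, 5.5), a distance of √(1.5² + 0.3²) ≈ 1.5.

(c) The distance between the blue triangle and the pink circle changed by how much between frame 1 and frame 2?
-2.1

Distance in frame 1: 6.6. Distance in frame 2: 4.5.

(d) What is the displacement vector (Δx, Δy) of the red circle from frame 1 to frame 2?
(-5.3, 0.6)

The red circle was at (12.9, 5.3) in frame 1 and (7.6, 5.9) in frame 2.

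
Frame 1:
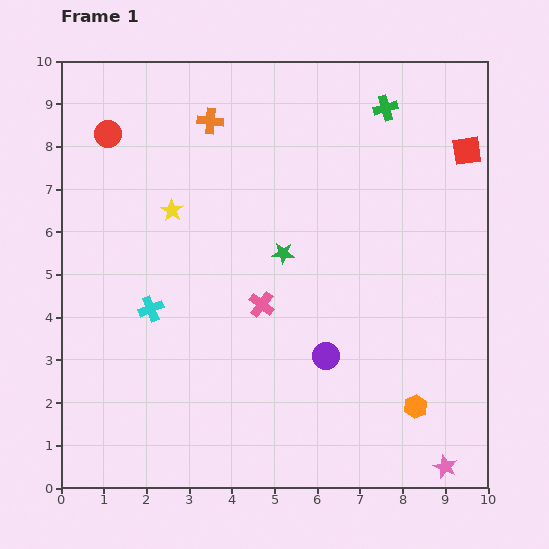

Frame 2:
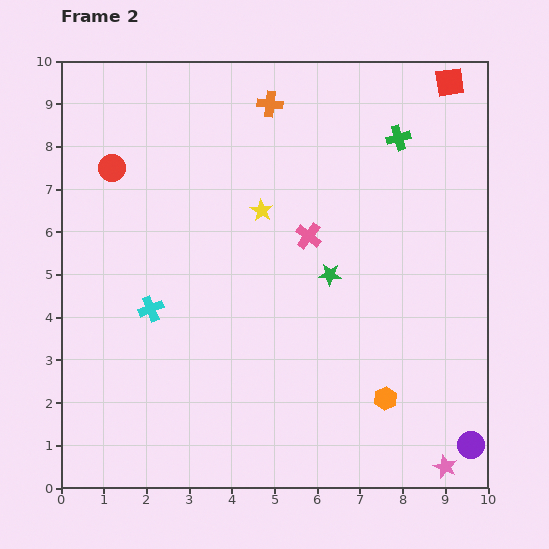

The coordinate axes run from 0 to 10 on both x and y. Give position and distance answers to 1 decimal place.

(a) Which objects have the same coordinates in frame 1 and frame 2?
the cyan cross, the pink star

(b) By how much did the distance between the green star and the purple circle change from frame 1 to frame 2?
+2.6

Distance in frame 1: 2.6. Distance in frame 2: 5.2.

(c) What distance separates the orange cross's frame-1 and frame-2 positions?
1.5

The orange cross moved from (3.5, 8.6) to (4.9, 9.0), a distance of √(1.4² + 0.4²) ≈ 1.5.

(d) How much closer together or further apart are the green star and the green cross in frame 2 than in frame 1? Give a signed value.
-0.6

Distance in frame 1: 4.2. Distance in frame 2: 3.6.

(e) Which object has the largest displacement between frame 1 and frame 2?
the purple circle

(moved 4.0; next 2.1)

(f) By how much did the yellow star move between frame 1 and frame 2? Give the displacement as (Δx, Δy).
(2.1, 0.0)

The yellow star was at (2.6, 6.5) in frame 1 and (4.7, 6.5) in frame 2.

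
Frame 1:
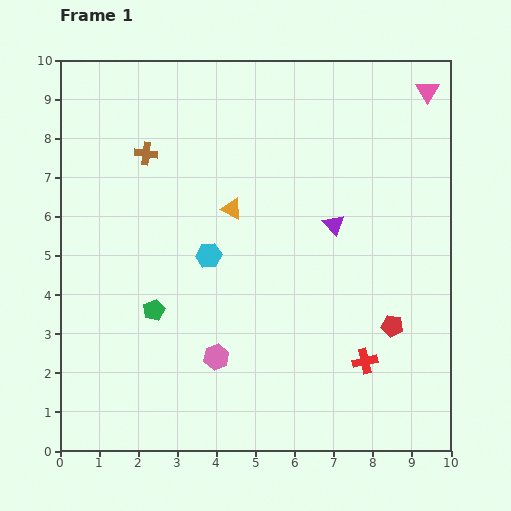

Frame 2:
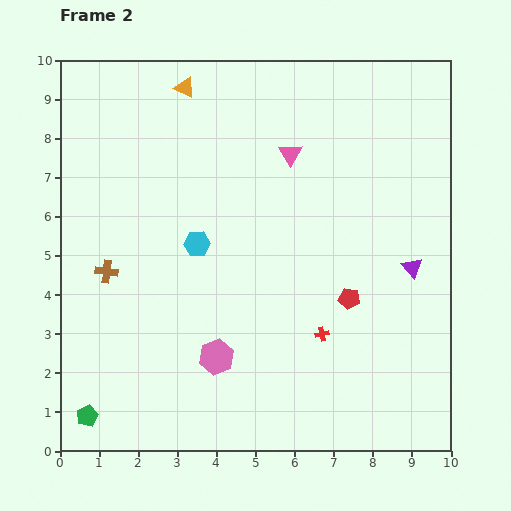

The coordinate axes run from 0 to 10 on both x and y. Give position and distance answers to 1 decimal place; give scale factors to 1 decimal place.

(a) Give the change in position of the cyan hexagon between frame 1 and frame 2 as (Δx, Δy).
(-0.3, 0.3)

The cyan hexagon was at (3.8, 5.0) in frame 1 and (3.5, 5.3) in frame 2.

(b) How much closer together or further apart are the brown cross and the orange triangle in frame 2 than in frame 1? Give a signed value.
+2.5

Distance in frame 1: 2.6. Distance in frame 2: 5.1.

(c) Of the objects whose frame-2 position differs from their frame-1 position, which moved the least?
the cyan hexagon

(moved 0.4)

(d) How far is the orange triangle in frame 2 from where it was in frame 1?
3.3

The orange triangle moved from (4.4, 6.2) to (3.2, 9.3), a distance of √(1.2² + 3.1²) ≈ 3.3.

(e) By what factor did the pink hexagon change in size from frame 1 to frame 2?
1.4×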